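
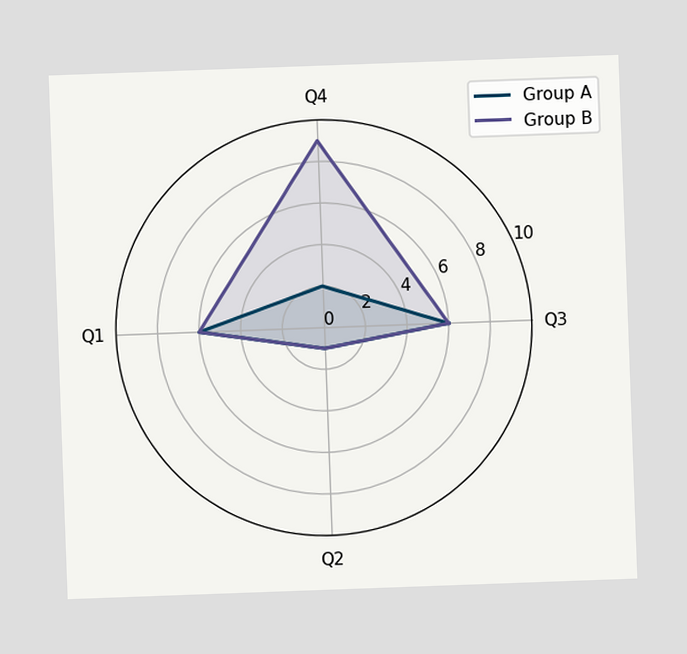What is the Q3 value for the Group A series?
The chart is tilted about 2° counter-clockwise. On the Q3 axis, Group A reaches 6.

6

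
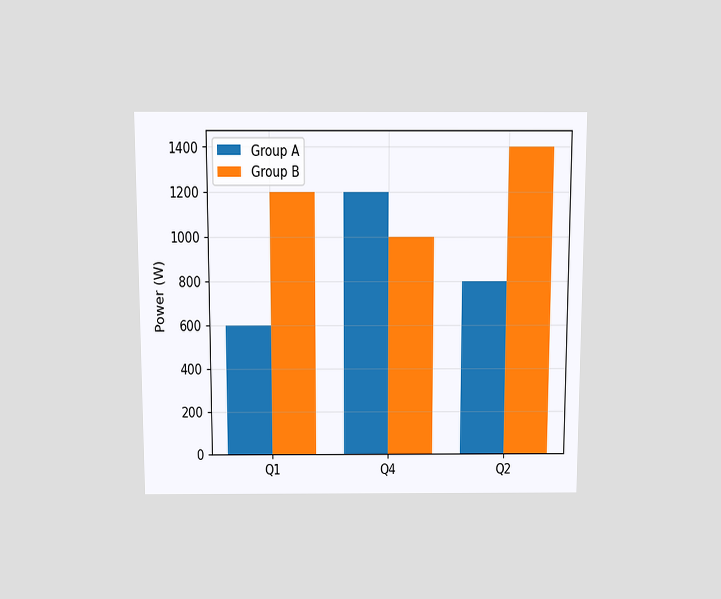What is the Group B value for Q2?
1400W

The chart is viewed slightly from above. The Group B bar at Q2 reaches 1400W on the y-axis.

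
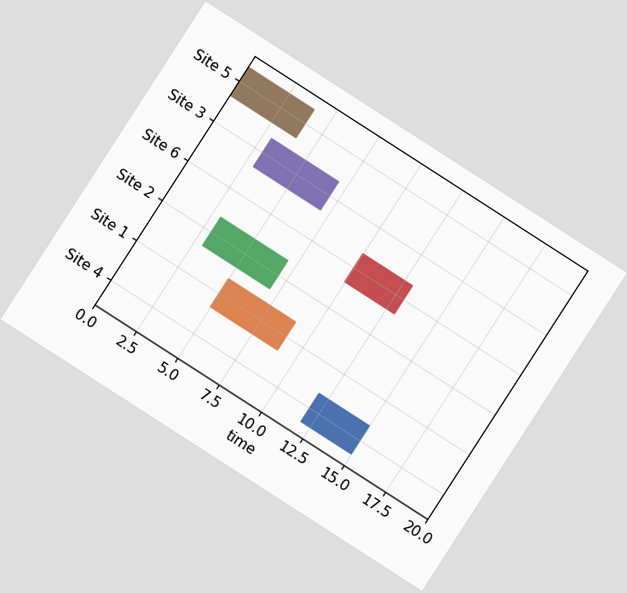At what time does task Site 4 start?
12

The chart is tilted about 33° clockwise. The Site 4 bar begins at t=12.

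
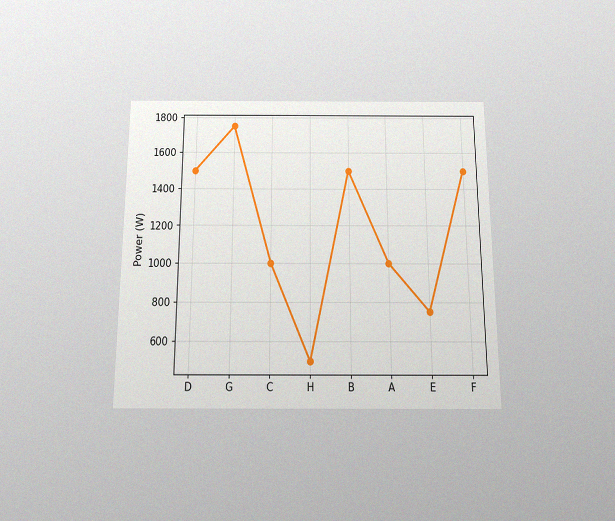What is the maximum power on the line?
1750W

The chart is viewed slightly from below, with some photo noise. The highest point is at G, and reading across to the y-axis gives 1750W.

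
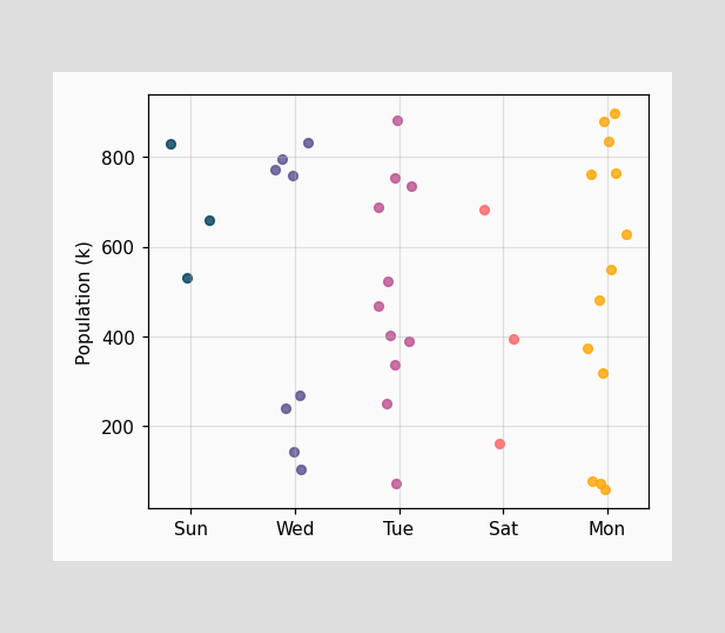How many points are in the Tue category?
Counting the markers in the Tue column gives 11.

11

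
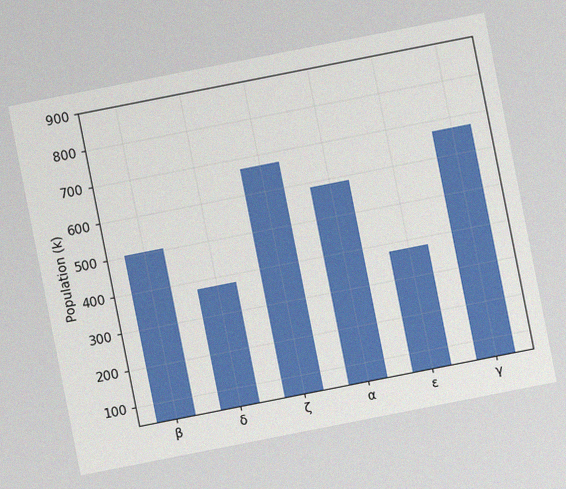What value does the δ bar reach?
378k

The chart is tilted about 11° counter-clockwise, with some photo noise. Reading along the chart's y-axis, the δ bar reaches 378k.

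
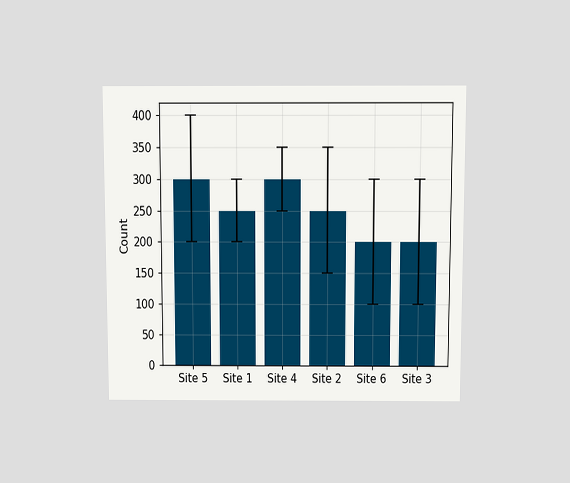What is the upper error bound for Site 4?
The chart is viewed slightly from above. The Site 4 bar's upper whisker reaches 350.

350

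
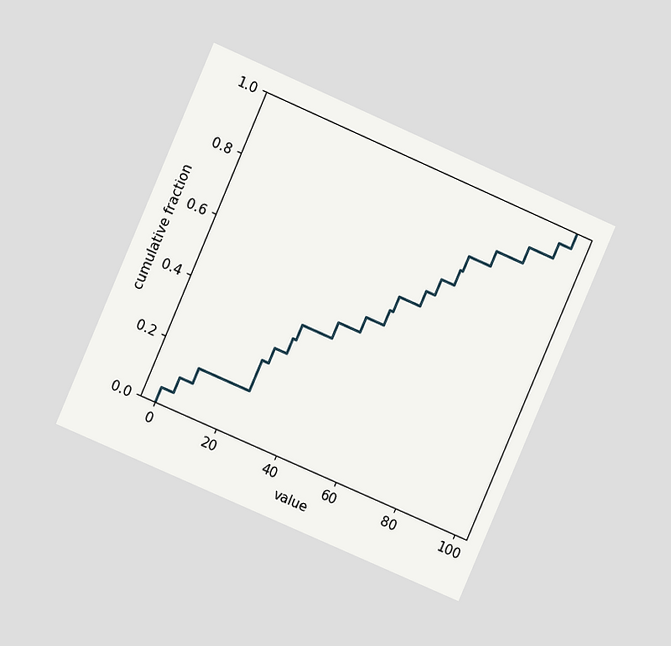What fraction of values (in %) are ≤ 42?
The chart is tilted about 23° clockwise and viewed at a slight angle. At x=42 the ECDF step is at 45%.

45%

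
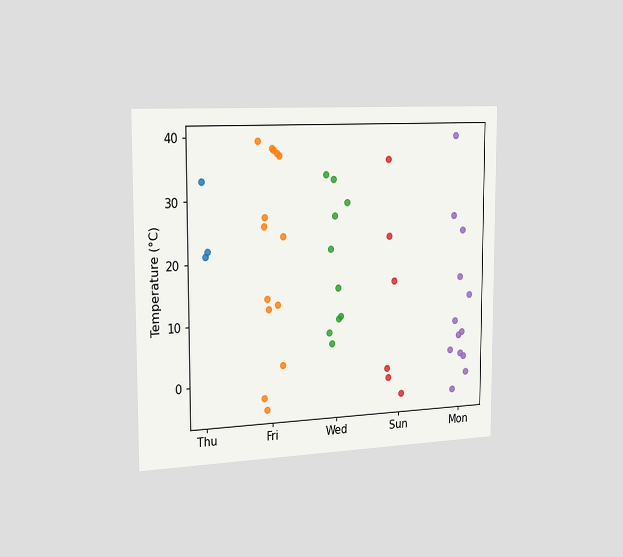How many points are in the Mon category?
The chart is viewed slightly from the left. Counting the markers in the Mon column gives 13.

13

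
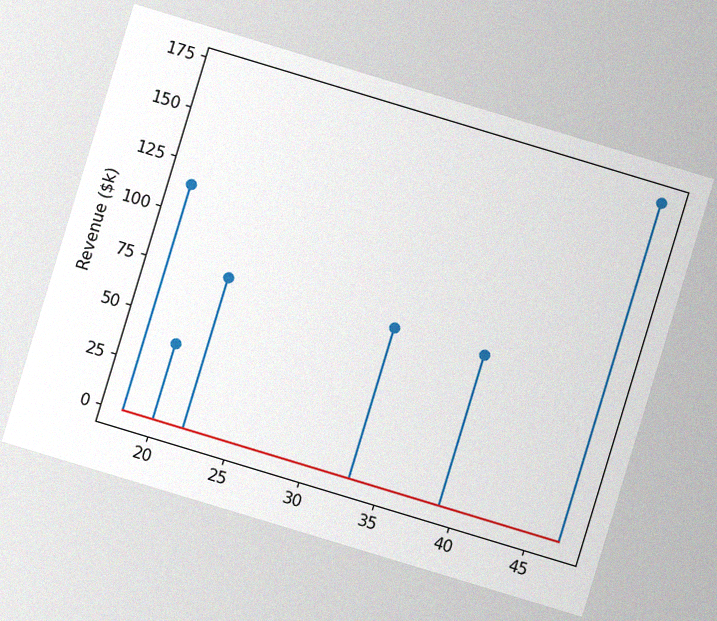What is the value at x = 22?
$76k

The chart is tilted about 17° clockwise, with some photo noise. The stem at x=22 reaches $76k.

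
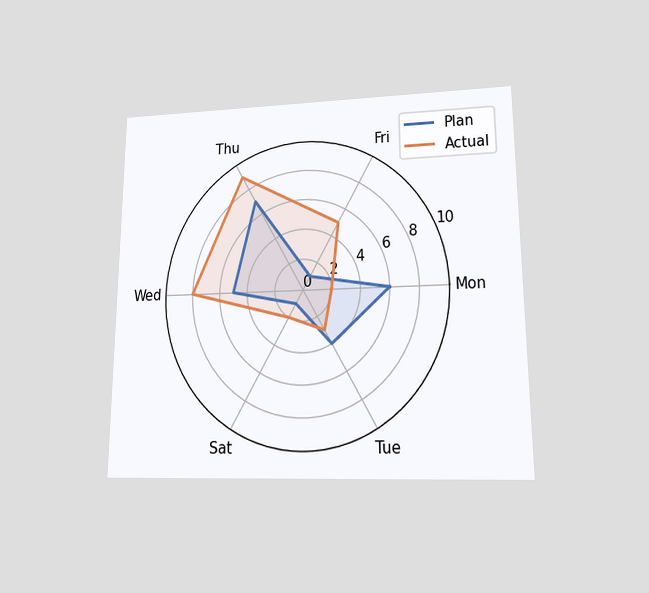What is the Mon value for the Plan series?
6

The chart is viewed at a slight angle. On the Mon axis, Plan reaches 6.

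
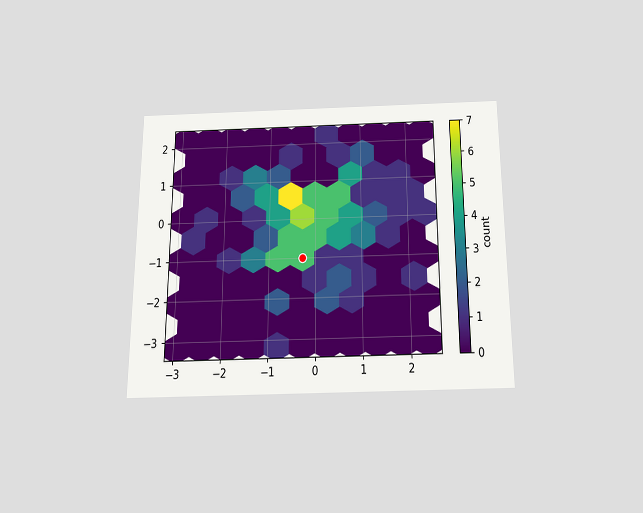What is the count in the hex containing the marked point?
The chart is viewed slightly from below. The marked hex reads 5 on the colorbar.

5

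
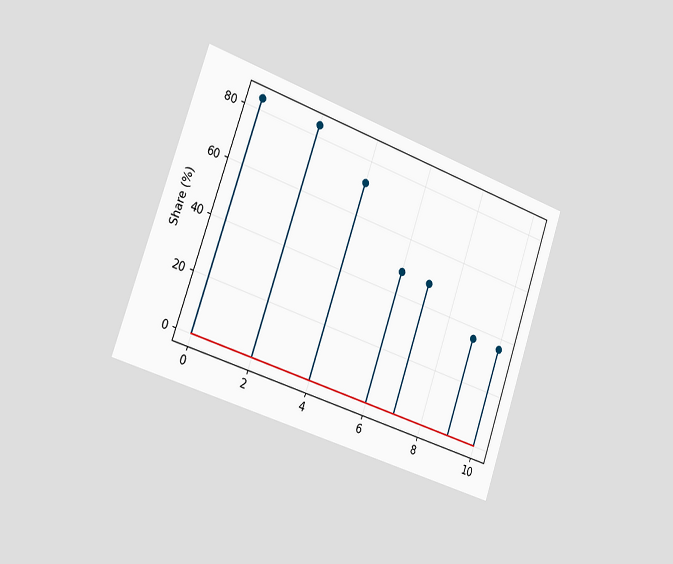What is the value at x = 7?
48%

The chart is tilted about 19° clockwise and viewed slightly from the left. The stem at x=7 reaches 48%.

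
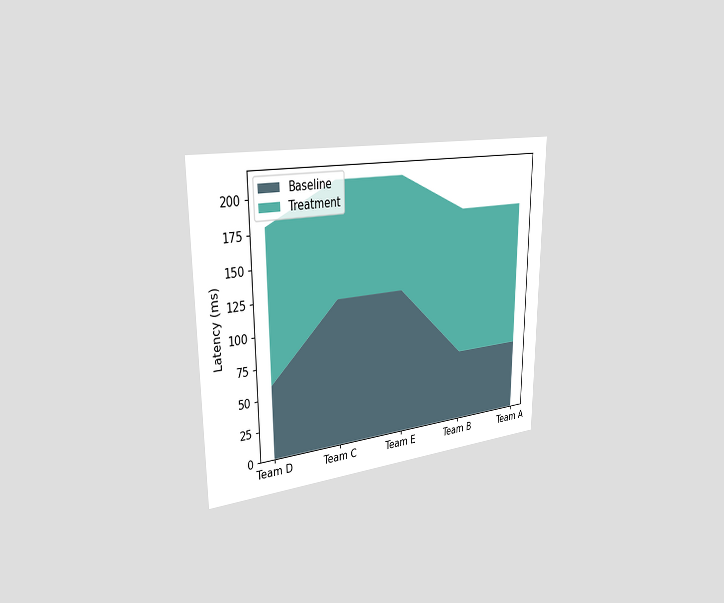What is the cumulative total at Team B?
The chart is viewed slightly from the left. The stacked total at Team B reaches 180ms.

180ms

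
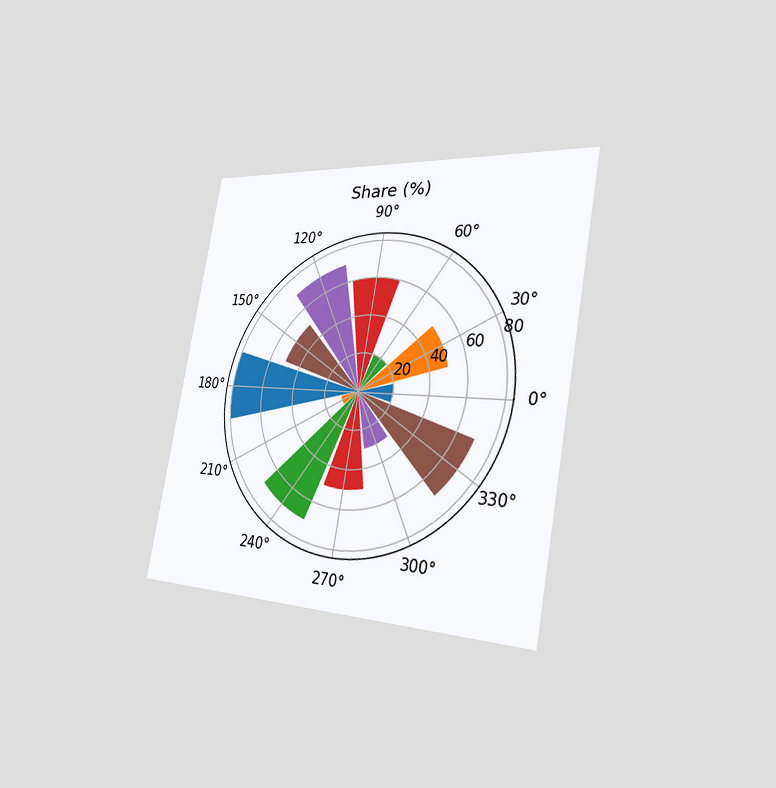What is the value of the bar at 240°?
The chart is tilted about 10° clockwise and viewed slightly from the right. The bar at 240° reaches 70% on the radial axis.

70%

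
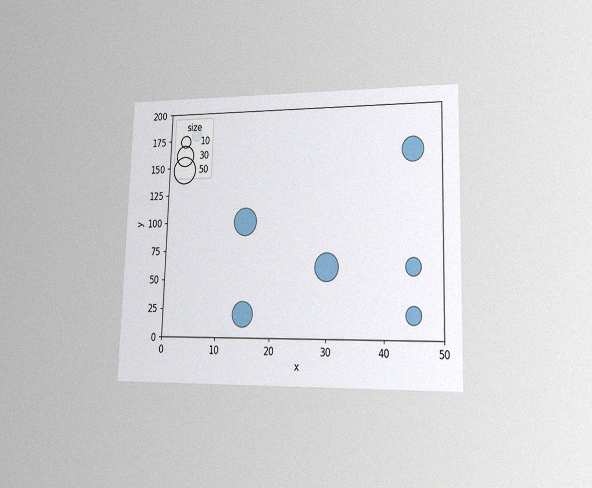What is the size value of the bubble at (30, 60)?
50

The chart is viewed at a slight angle, with some photo noise. Matching the bubble at (30, 60) against the size legend gives 50.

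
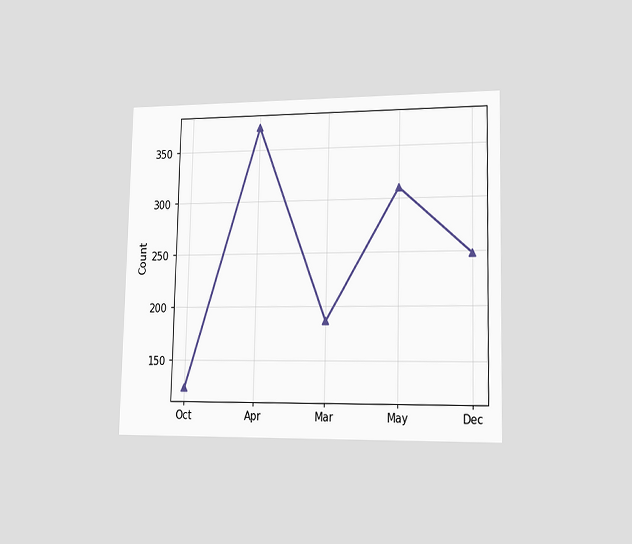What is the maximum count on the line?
372

The chart is viewed slightly from the right. The highest point is at Apr, and reading across to the y-axis gives 372.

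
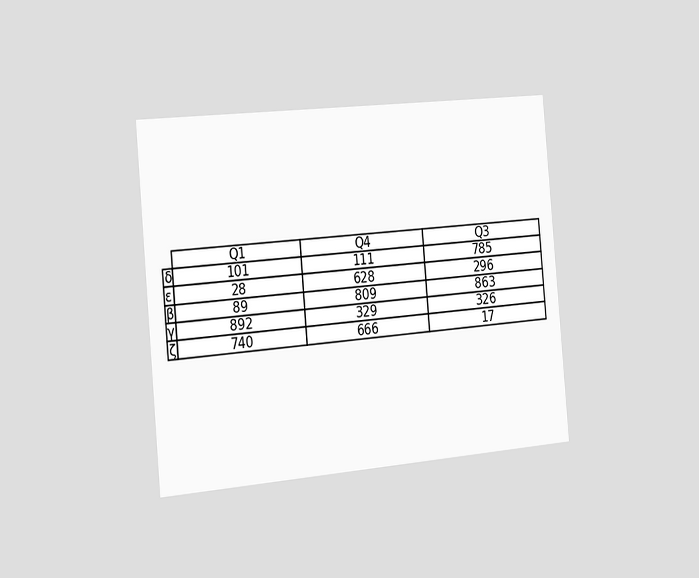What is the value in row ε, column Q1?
28

The chart is tilted about 5° counter-clockwise and viewed slightly from the left. The (ε, Q1) cell reads 28.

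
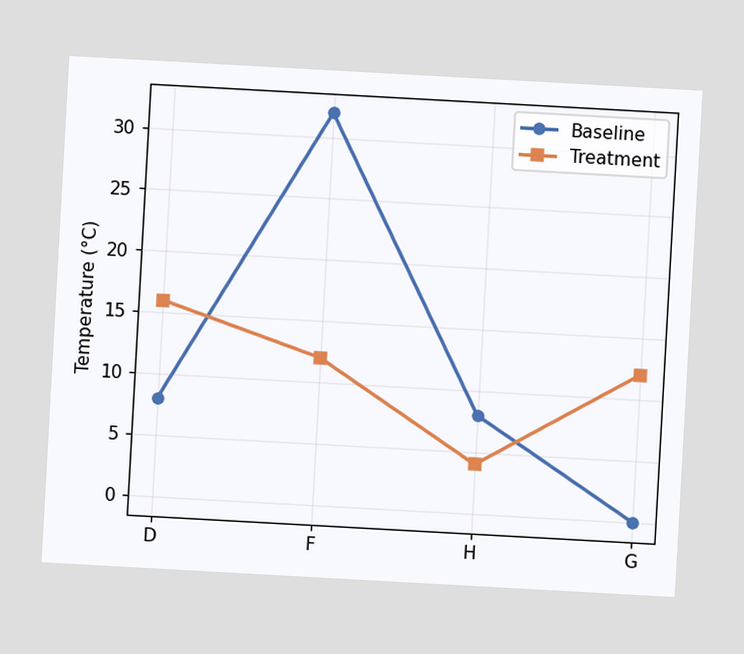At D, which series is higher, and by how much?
The chart is tilted about 3° clockwise. At D, Treatment sits above the other line by 8°C.

Treatment, by 8°C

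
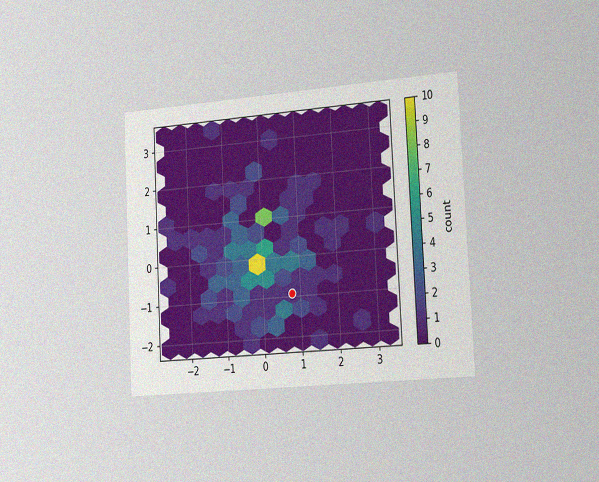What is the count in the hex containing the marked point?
1

The chart is tilted about 3° counter-clockwise and viewed slightly from the right, with some photo noise. The marked hex reads 1 on the colorbar.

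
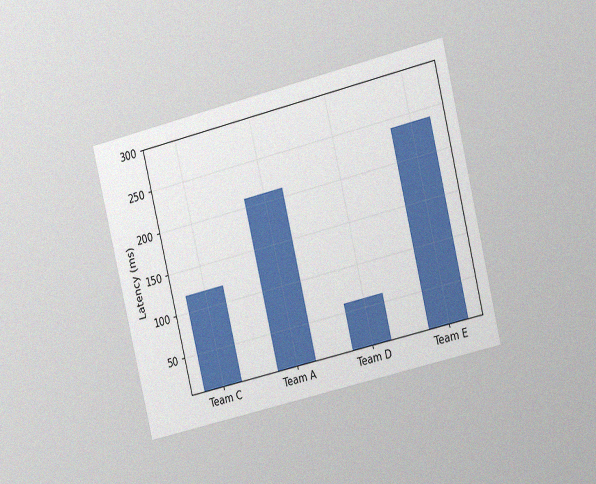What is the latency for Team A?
The chart is tilted about 14° counter-clockwise and viewed slightly from the right, with some photo noise. Reading along the chart's y-axis, the Team A bar reaches 210ms.

210ms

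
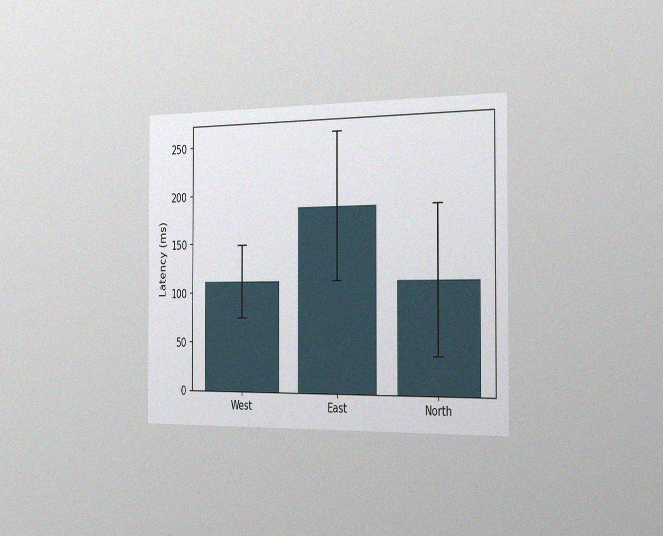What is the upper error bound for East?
259ms

The chart is viewed slightly from the right, with some photo noise. The East bar's upper whisker reaches 259ms.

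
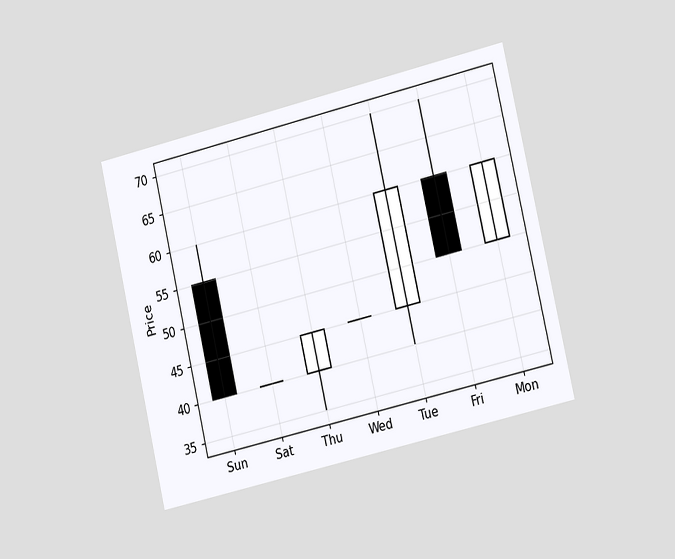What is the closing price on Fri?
50

The chart is tilted about 13° counter-clockwise and viewed slightly from the right. The Fri candle closes at 50.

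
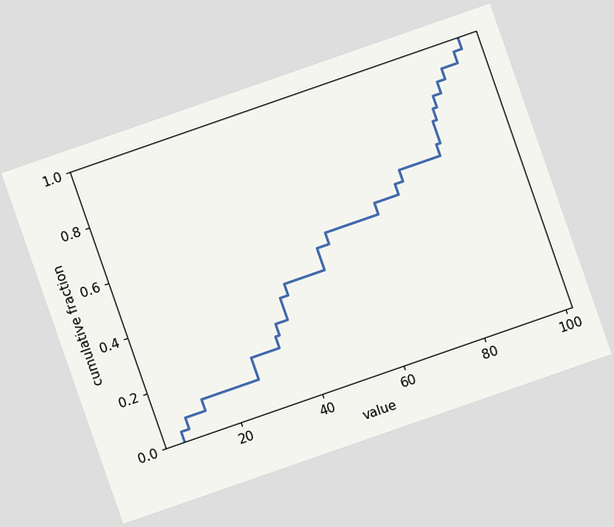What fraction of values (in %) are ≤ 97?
The chart is tilted about 19° counter-clockwise. At x=97 the ECDF step is at 100%.

100%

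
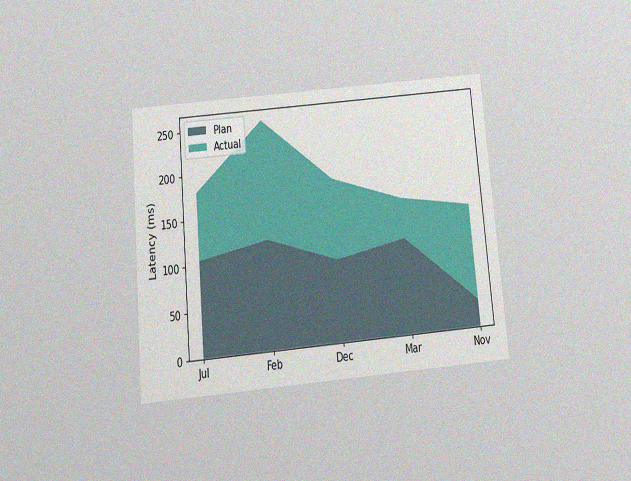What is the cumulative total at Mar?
The chart is tilted about 5° counter-clockwise and viewed slightly from below, with some photo noise. The stacked total at Mar reaches 150ms.

150ms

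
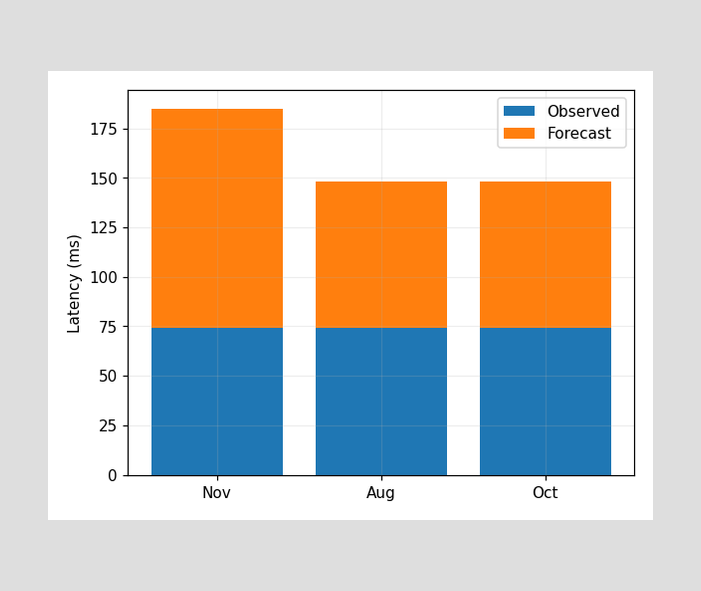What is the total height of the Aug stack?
148ms

The Aug stack's top reaches 148ms on the y-axis.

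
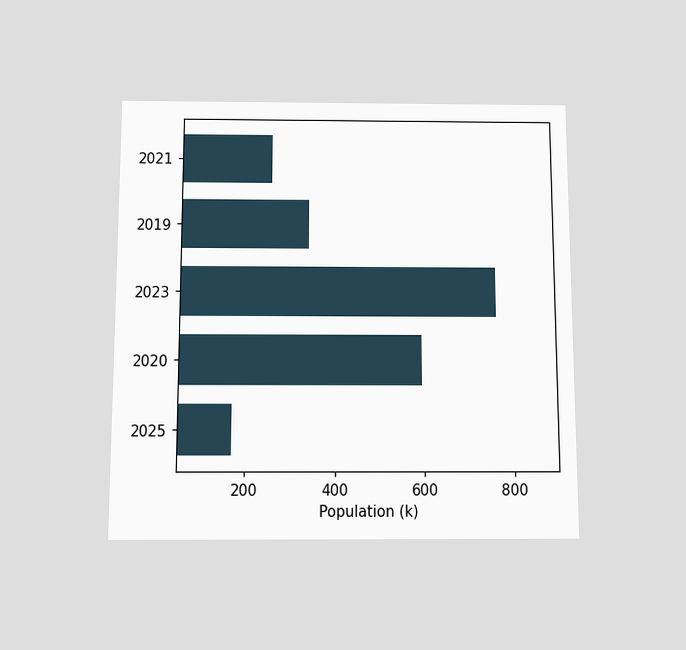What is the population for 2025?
The chart is viewed slightly from below. Reading along the chart's x-axis, the 2025 bar reaches 170k.

170k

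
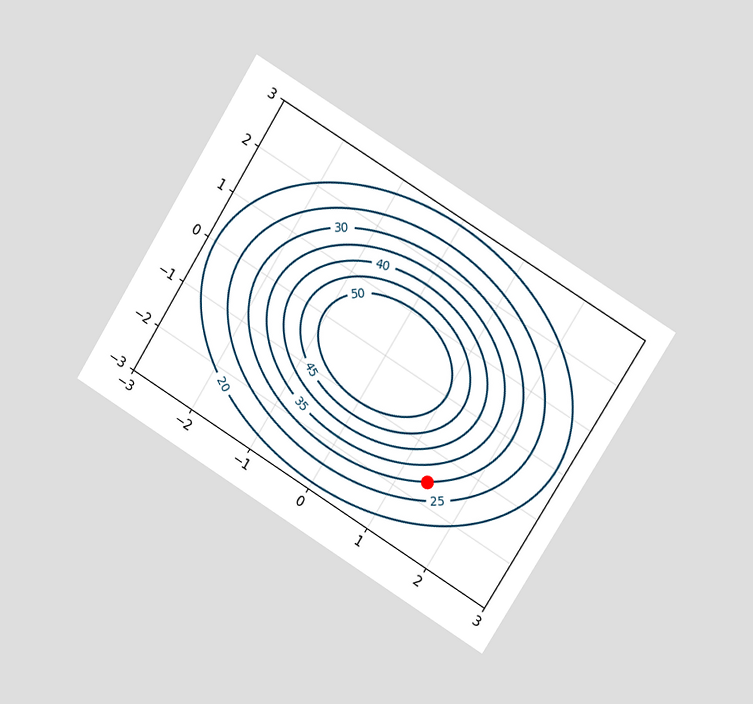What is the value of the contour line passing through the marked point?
The chart is tilted about 32° clockwise and viewed at a slight angle. The marked point sits on the contour labelled 30.

30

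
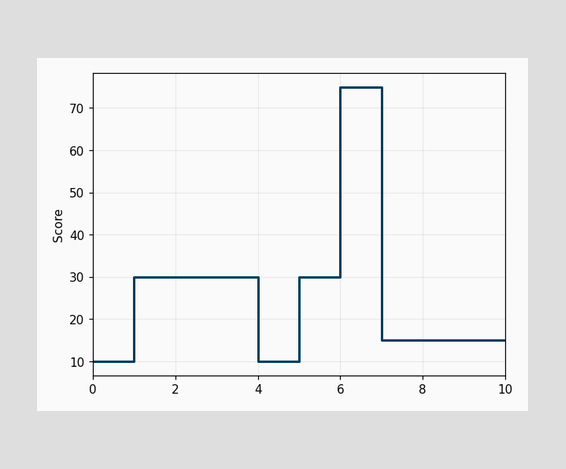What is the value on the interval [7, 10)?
15

On [7, 10) the step sits at 15.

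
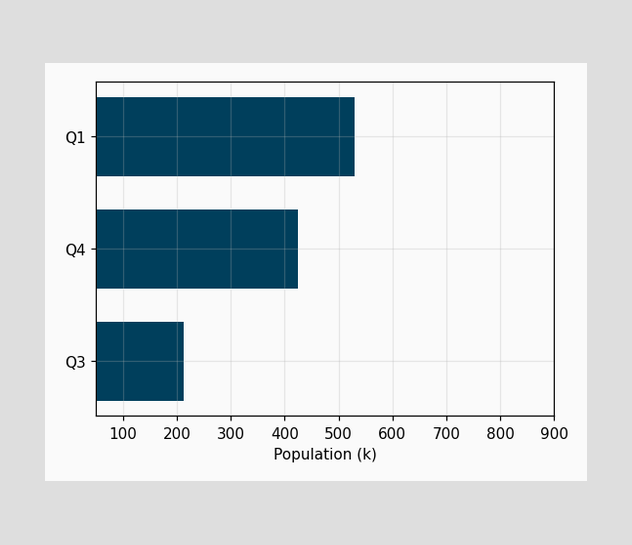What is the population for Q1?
530k

Reading along the chart's x-axis, the Q1 bar reaches 530k.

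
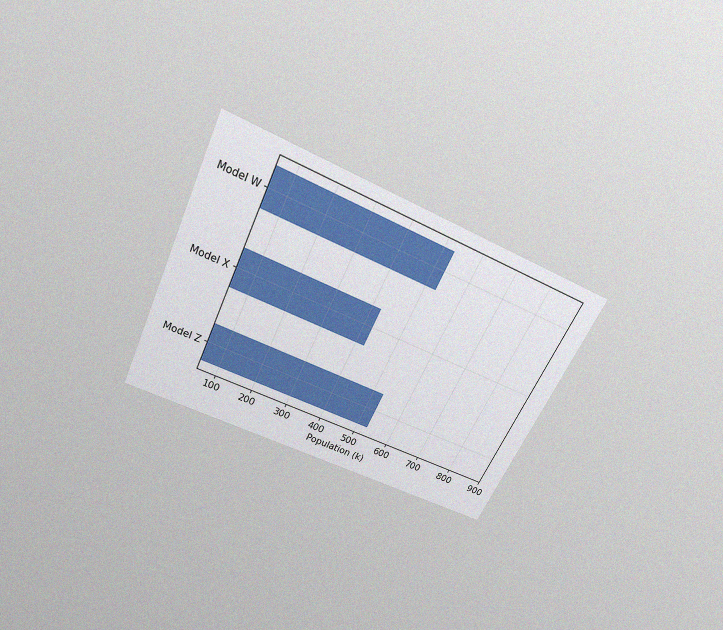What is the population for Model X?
The chart is tilted about 26° clockwise and viewed slightly from above, with some photo noise. Reading along the chart's x-axis, the Model X bar reaches 424k.

424k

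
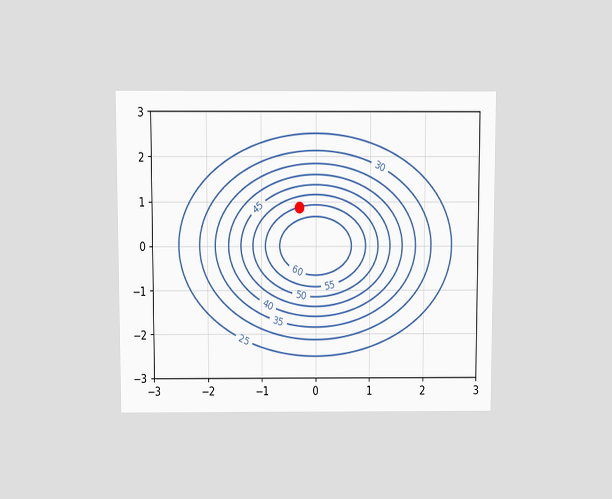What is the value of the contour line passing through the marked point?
The chart is viewed slightly from above. The marked point sits on the contour labelled 55.

55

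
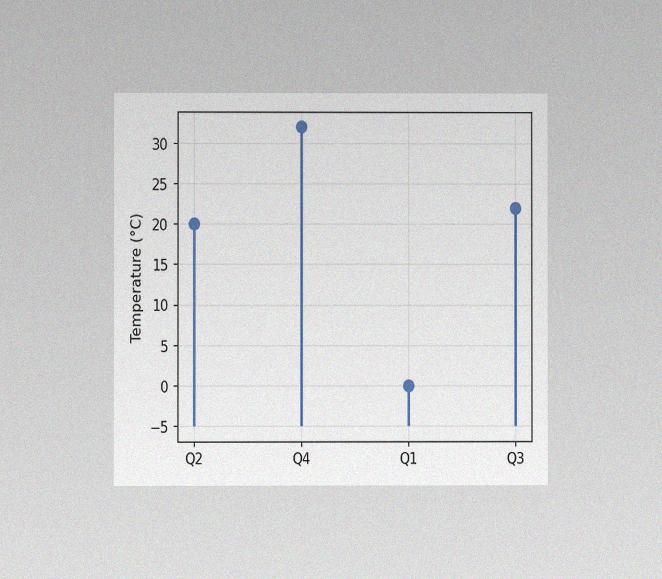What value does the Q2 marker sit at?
20°C

The chart is viewed at a slight angle, with some photo noise. The Q2 marker sits at 20°C.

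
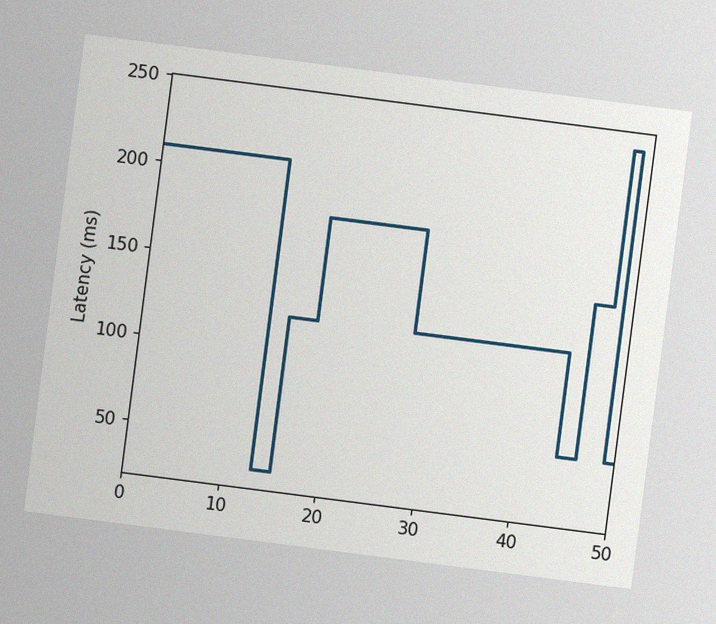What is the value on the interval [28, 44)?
The chart is tilted about 7° clockwise, with some photo noise. On [28, 44) the step sits at 120ms.

120ms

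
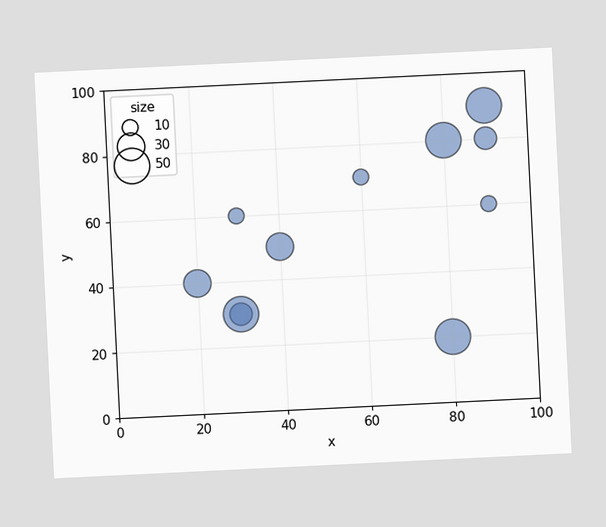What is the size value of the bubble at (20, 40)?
30

The chart is tilted about 3° counter-clockwise. Matching the bubble at (20, 40) against the size legend gives 30.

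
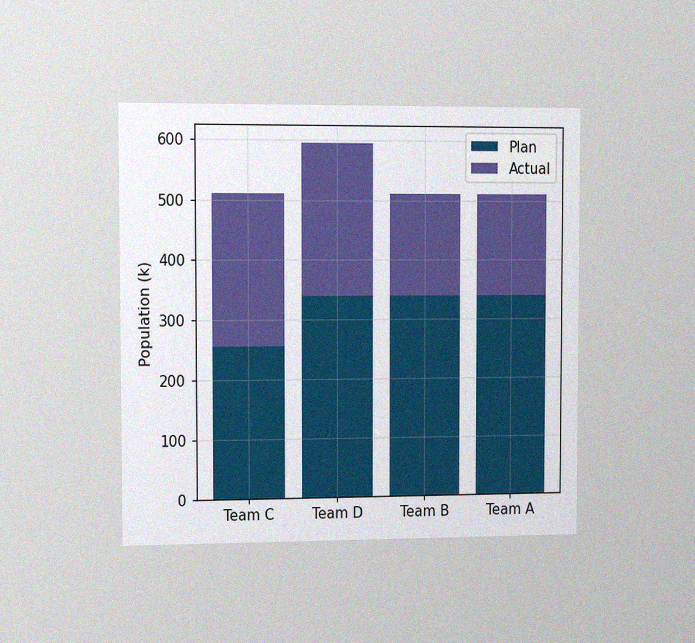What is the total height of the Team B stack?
510k

The chart is viewed slightly from the left, with some photo noise. The Team B stack's top reaches 510k on the y-axis.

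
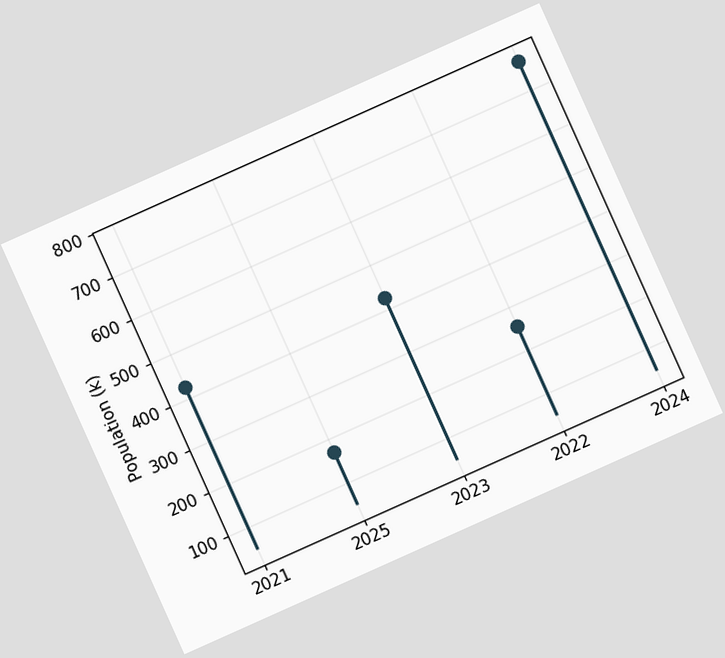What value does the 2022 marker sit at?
The chart is tilted about 24° counter-clockwise. The 2022 marker sits at 255k.

255k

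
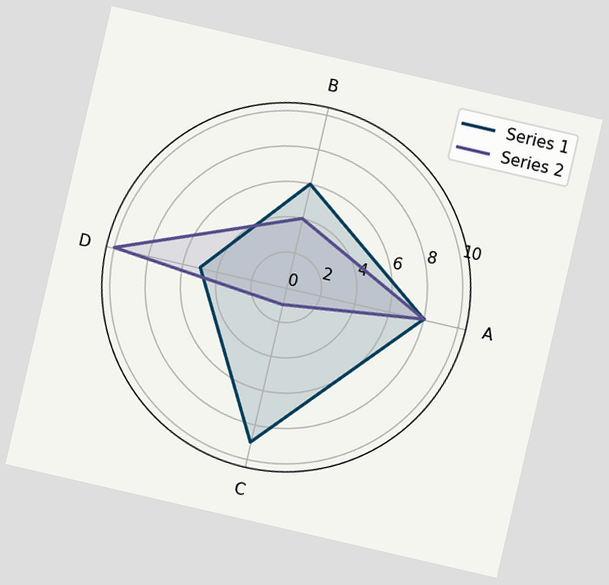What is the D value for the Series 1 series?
5

The chart is tilted about 13° clockwise. On the D axis, Series 1 reaches 5.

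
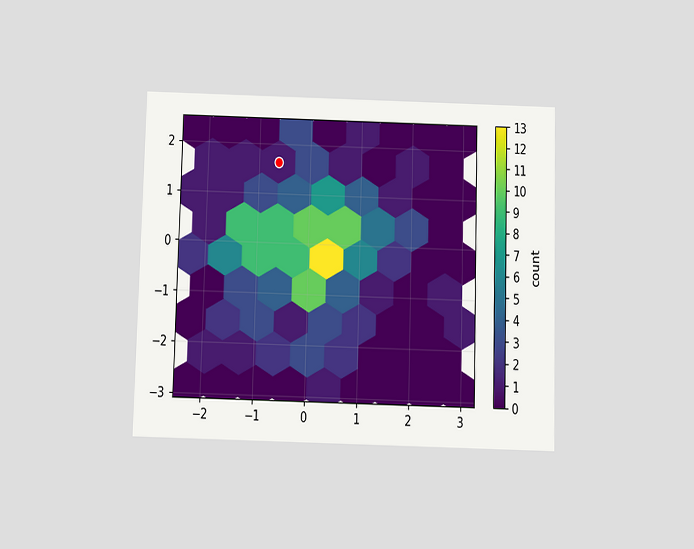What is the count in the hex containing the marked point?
The chart is viewed slightly from below. The marked hex reads 1 on the colorbar.

1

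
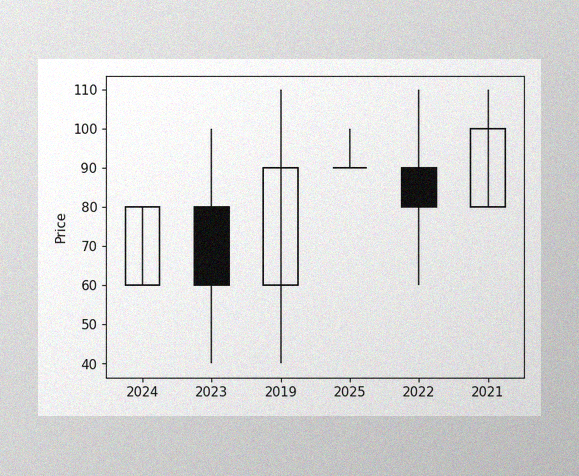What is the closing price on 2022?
80

The image has some photo noise and uneven lighting. The 2022 candle closes at 80.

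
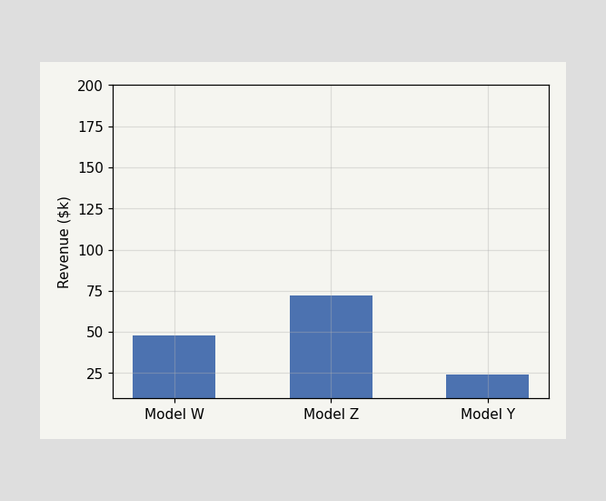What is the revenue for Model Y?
$24k

Reading along the chart's y-axis, the Model Y bar reaches $24k.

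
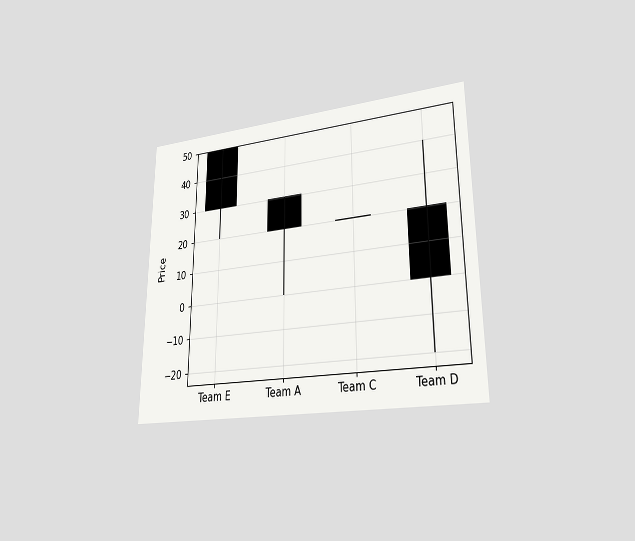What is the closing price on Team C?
20

The chart is viewed at a slight angle. The Team C candle closes at 20.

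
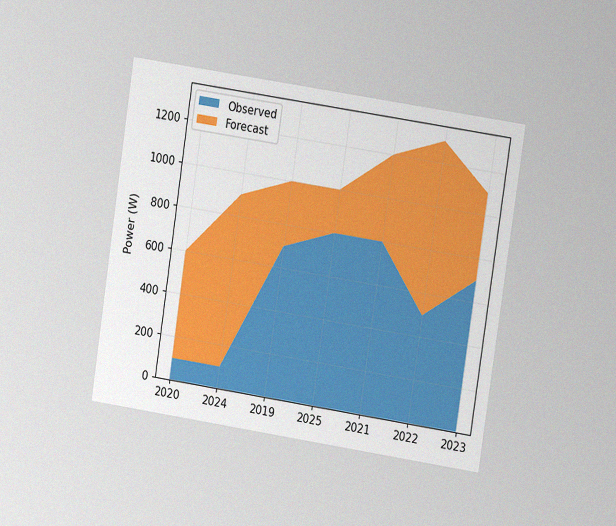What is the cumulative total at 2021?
The chart is tilted about 9° clockwise and viewed at a slight angle, with some photo noise. The stacked total at 2021 reaches 1200W.

1200W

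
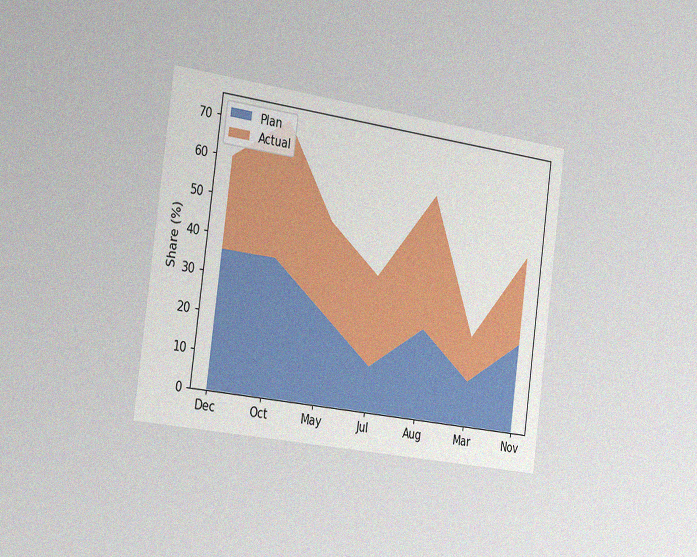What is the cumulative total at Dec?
60%

The chart is tilted about 8° clockwise and viewed slightly from the left, with some photo noise. The stacked total at Dec reaches 60%.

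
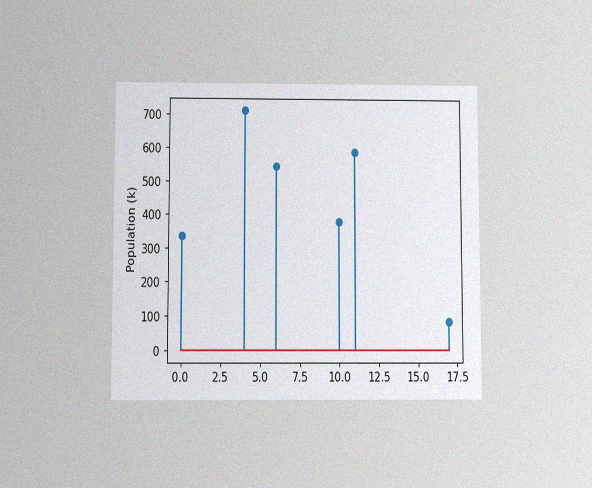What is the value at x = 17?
The chart is viewed slightly from below, with some photo noise. The stem at x=17 reaches 84k.

84k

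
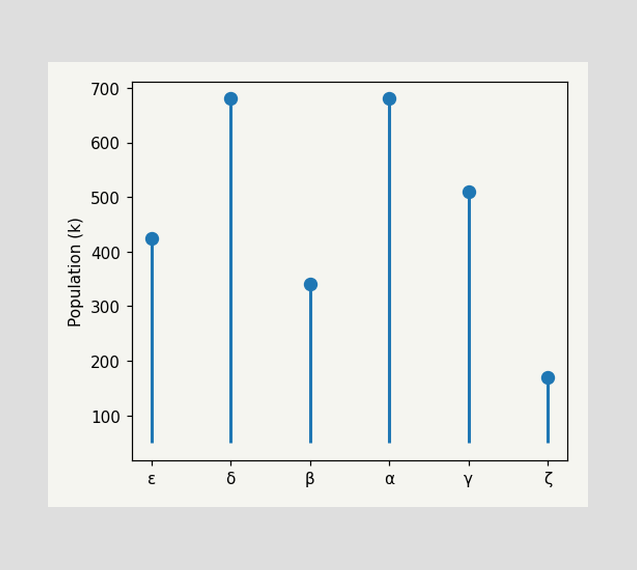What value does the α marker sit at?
680k

The α marker sits at 680k.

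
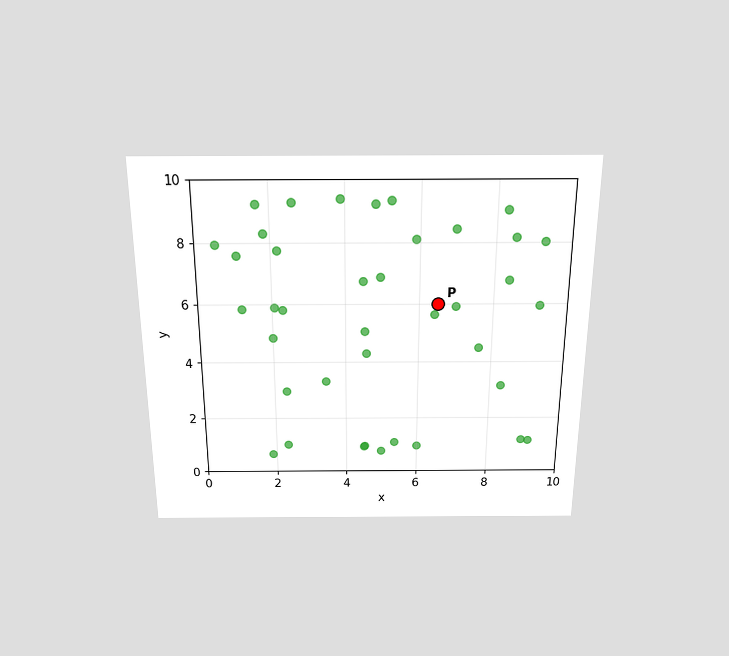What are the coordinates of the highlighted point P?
(6.5, 6)

The chart is viewed slightly from above. Following the gridlines from P to each axis, P sits at (6.5, 6).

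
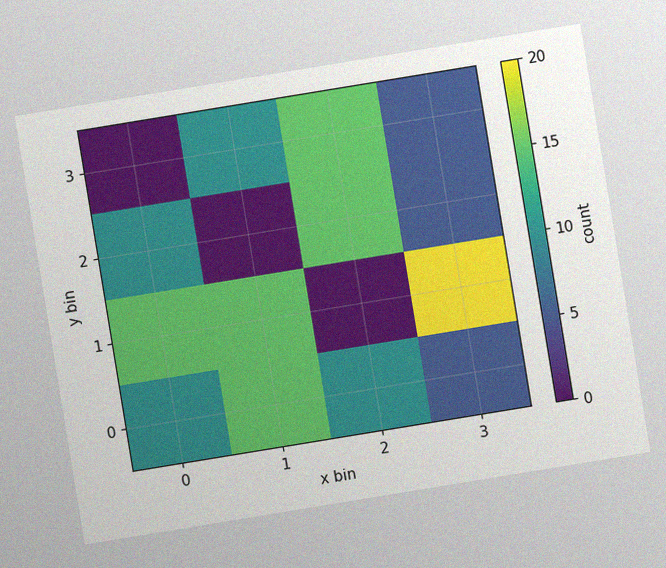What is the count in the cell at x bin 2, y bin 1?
The chart is tilted about 9° counter-clockwise, with some photo noise. Matching the cell (2, 1) against the colorbar gives 0.

0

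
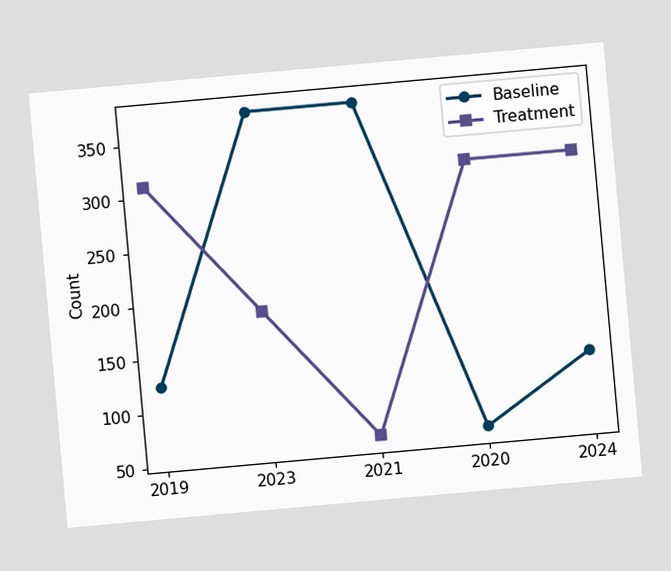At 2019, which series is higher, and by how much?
Treatment, by 186

The chart is tilted about 5° counter-clockwise. At 2019, Treatment sits above the other line by 186.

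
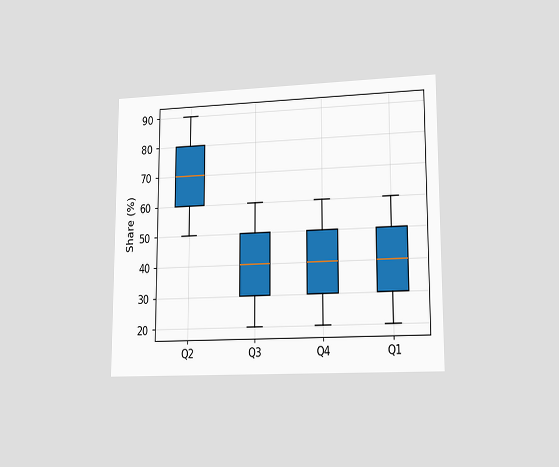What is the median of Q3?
The chart is viewed at a slight angle. The median line in the Q3 box sits at 40%.

40%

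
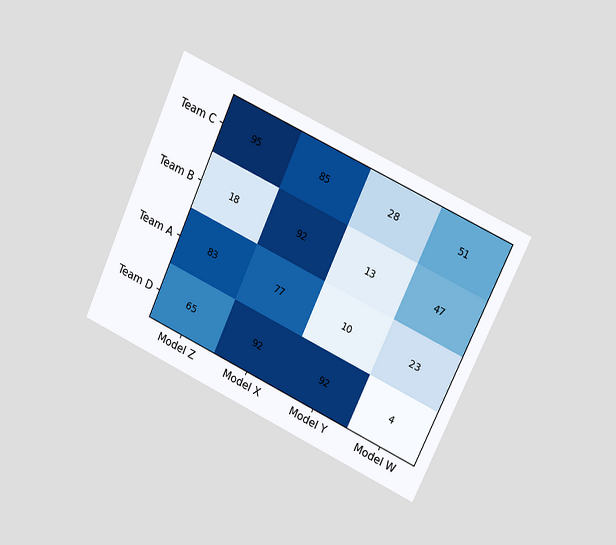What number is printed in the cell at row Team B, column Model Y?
13

The chart is tilted about 25° clockwise and viewed slightly from the right. The (Team B, Model Y) cell reads 13.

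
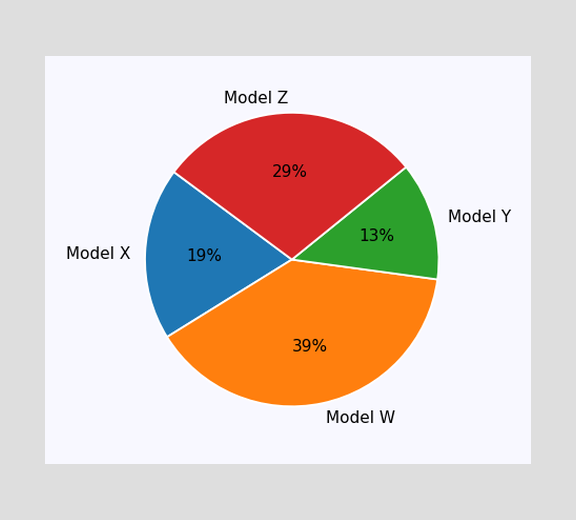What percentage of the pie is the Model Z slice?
The Model Z slice takes up 29% of the pie.

29%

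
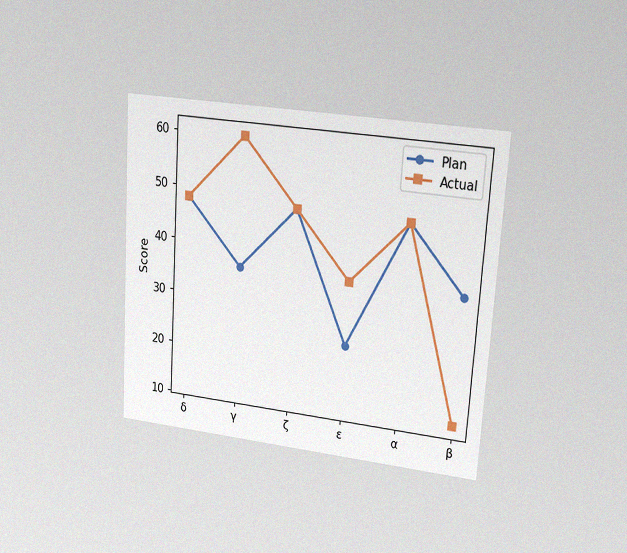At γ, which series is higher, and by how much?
Actual, by 24

The chart is tilted about 4° clockwise and viewed at a slight angle, with some photo noise. At γ, Actual sits above the other line by 24.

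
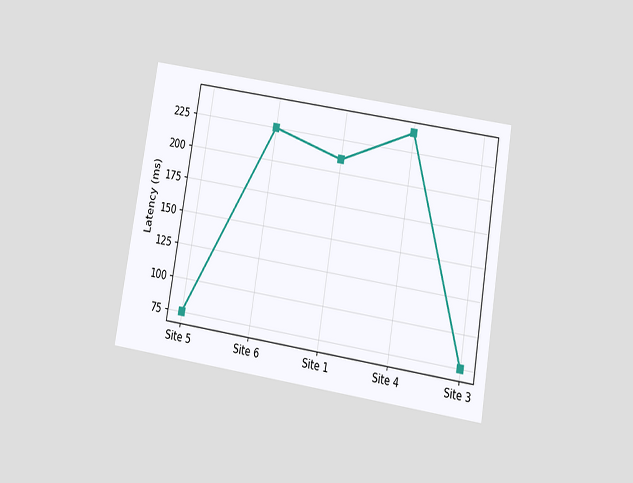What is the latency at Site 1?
The chart is tilted about 9° clockwise and viewed slightly from below. At Site 1, the line is at 210ms.

210ms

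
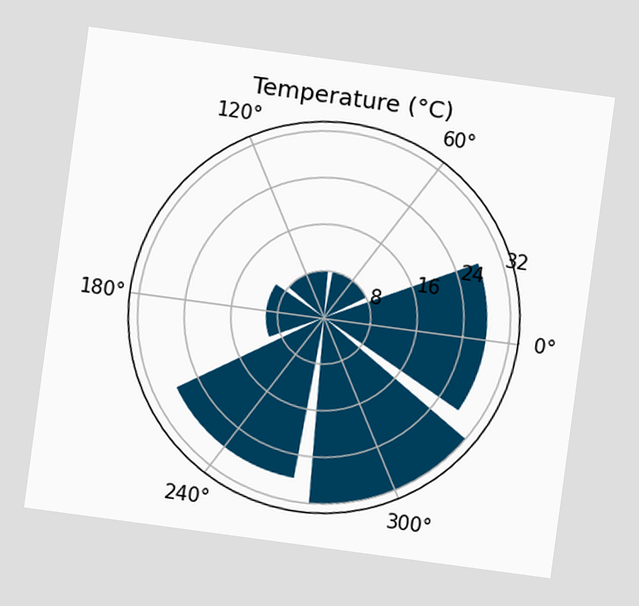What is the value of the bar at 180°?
The chart is tilted about 8° clockwise. The bar at 180° reaches 10°C on the radial axis.

10°C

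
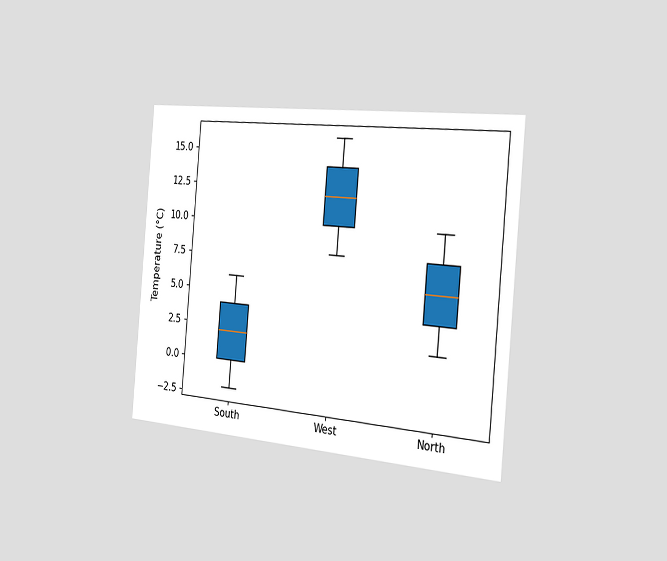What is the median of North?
6°C

The chart is tilted about 5° clockwise and viewed slightly from the right. The median line in the North box sits at 6°C.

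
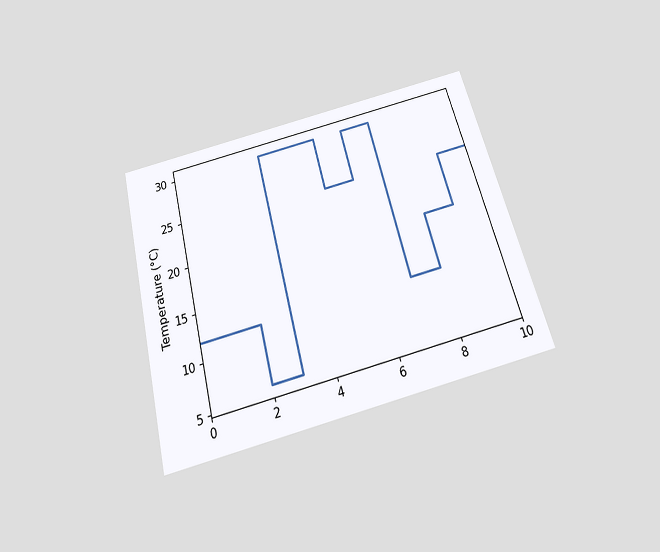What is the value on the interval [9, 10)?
24°C

The chart is tilted about 15° counter-clockwise and viewed slightly from below. On [9, 10) the step sits at 24°C.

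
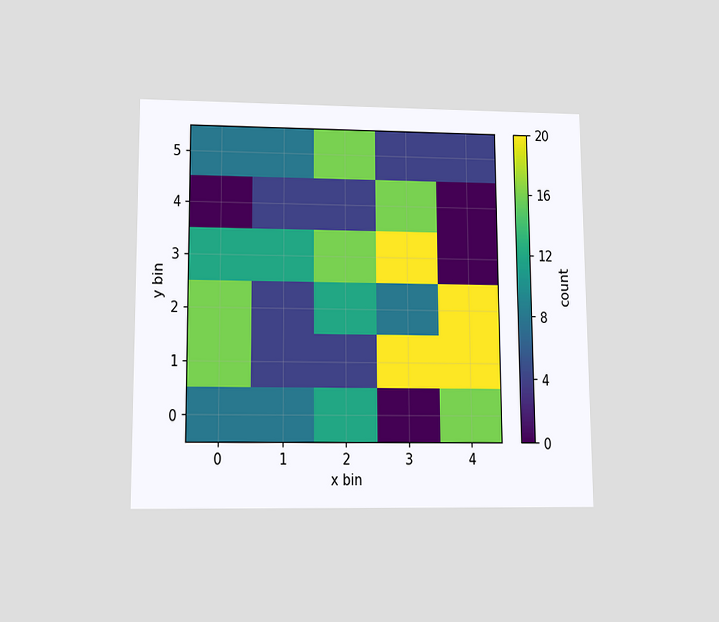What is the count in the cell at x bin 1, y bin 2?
The chart is viewed slightly from below. Matching the cell (1, 2) against the colorbar gives 4.

4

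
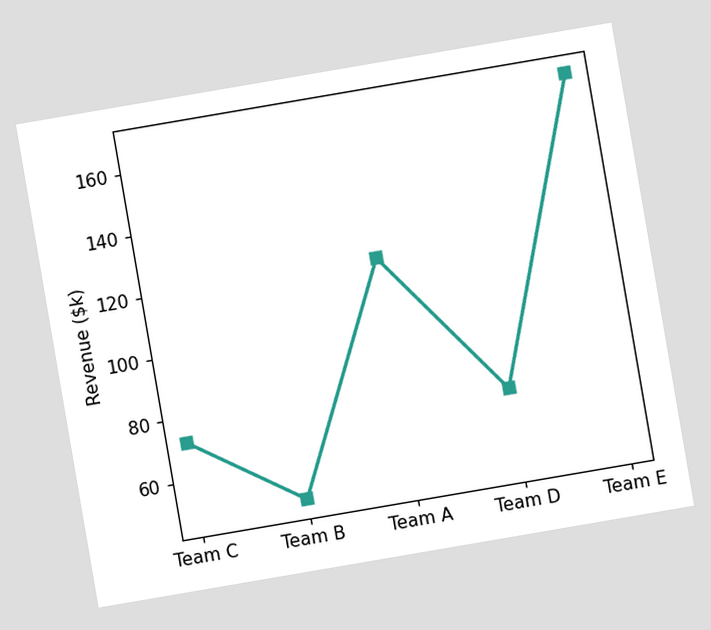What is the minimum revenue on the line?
The chart is tilted about 10° counter-clockwise. The lowest point is at Team B, and reading across to the y-axis gives $48k.

$48k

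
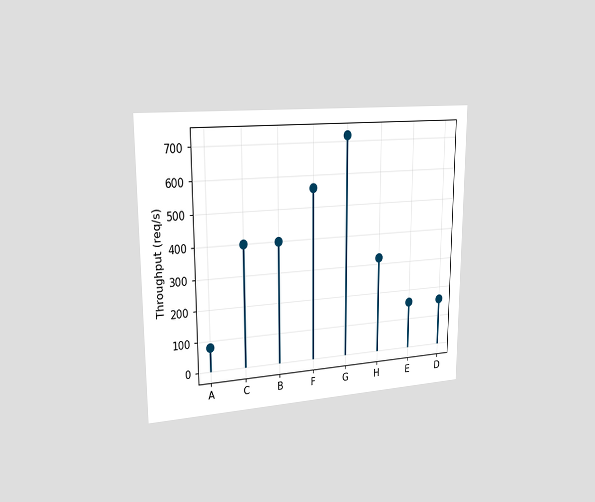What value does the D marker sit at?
160req/s

The chart is viewed slightly from the left. The D marker sits at 160req/s.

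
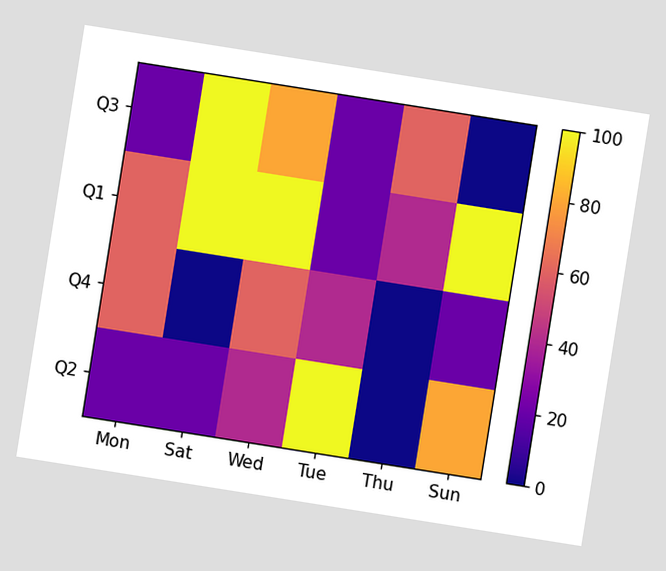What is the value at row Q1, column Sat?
The chart is tilted about 9° clockwise. Matching cell (Q1, Sat) against the colorbar gives 100.

100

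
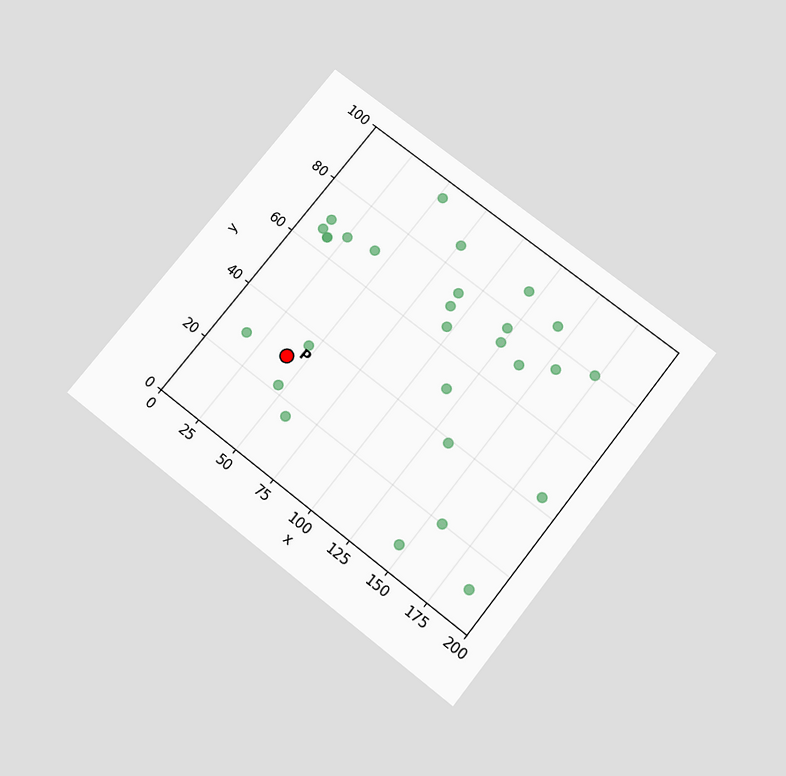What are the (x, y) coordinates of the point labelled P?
The chart is tilted about 38° clockwise and viewed slightly from below. Following the gridlines from P to each axis, P sits at (40, 30).

(40, 30)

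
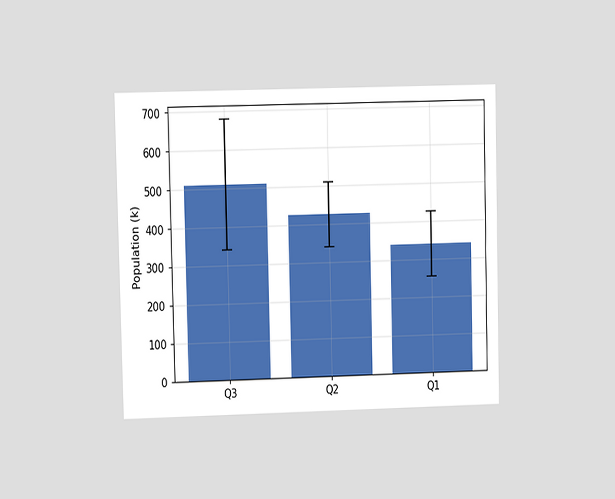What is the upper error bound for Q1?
The chart is viewed at a slight angle. The Q1 bar's upper whisker reaches 425k.

425k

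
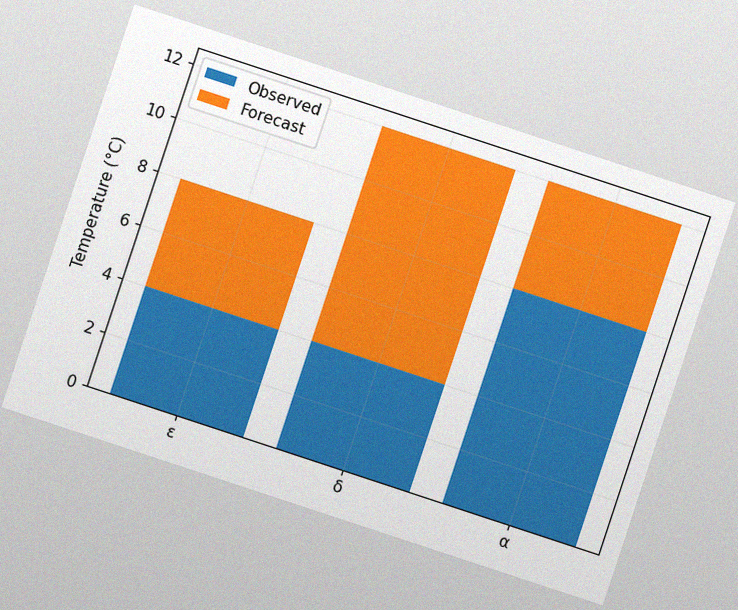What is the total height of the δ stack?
12°C

The chart is tilted about 18° clockwise, with some photo noise. The δ stack's top reaches 12°C on the y-axis.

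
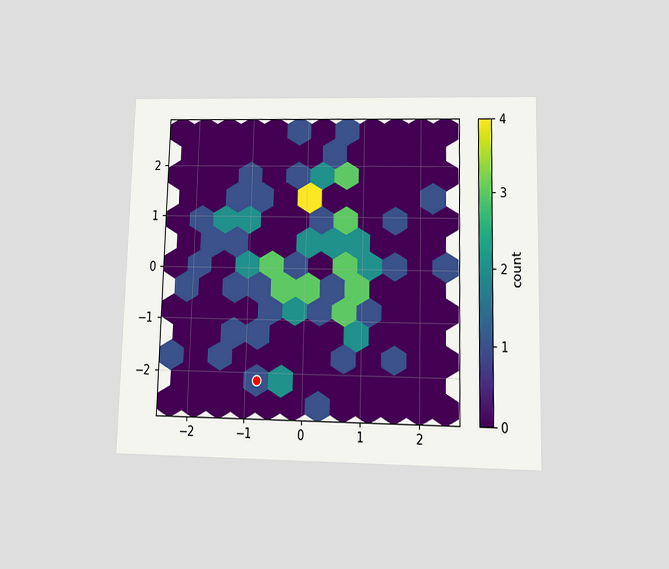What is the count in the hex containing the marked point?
1

The chart is viewed at a slight angle. The marked hex reads 1 on the colorbar.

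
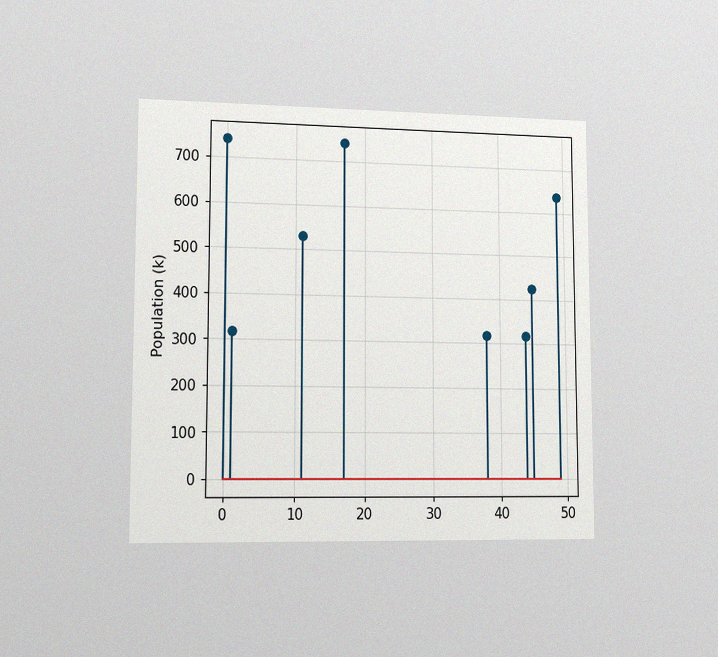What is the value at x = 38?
The chart is viewed slightly from the left, with some photo noise. The stem at x=38 reaches 318k.

318k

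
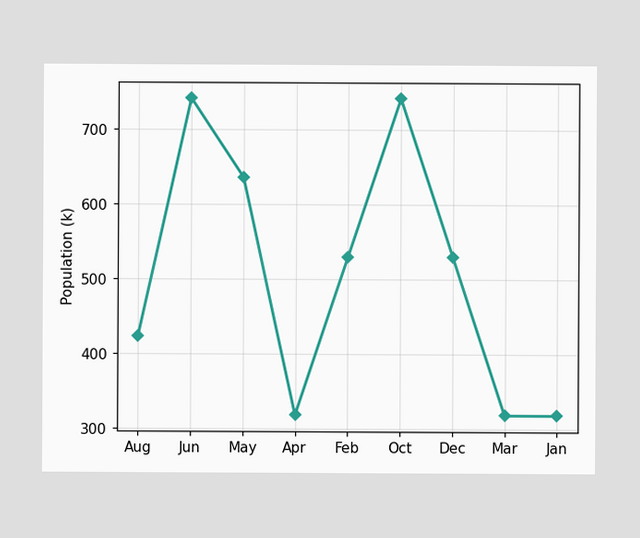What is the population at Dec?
530k

At Dec, the line is at 530k.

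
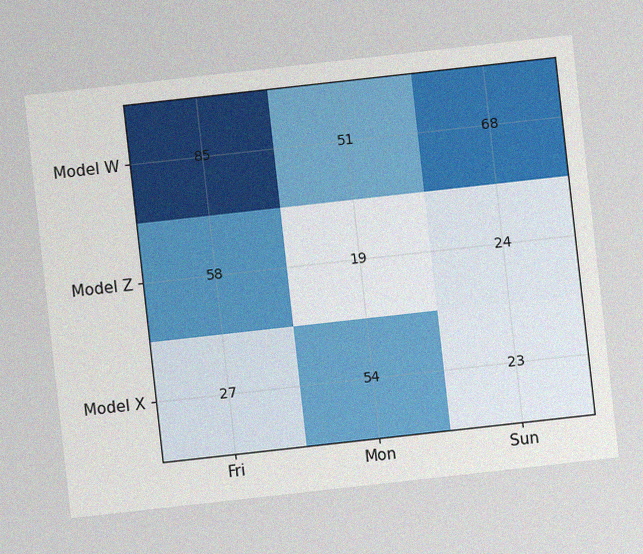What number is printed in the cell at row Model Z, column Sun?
The chart is tilted about 6° counter-clockwise, with some photo noise. The (Model Z, Sun) cell reads 24.

24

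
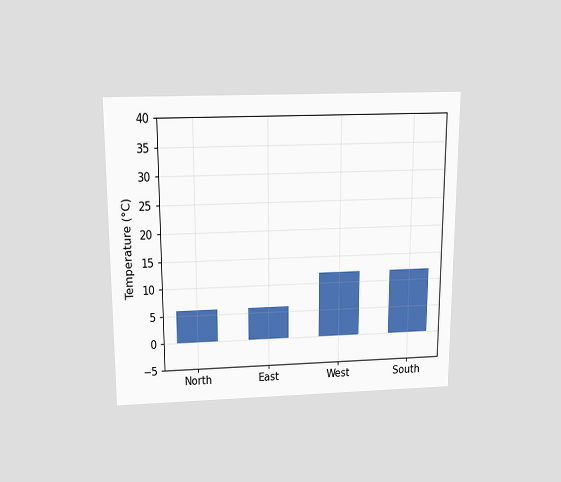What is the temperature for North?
The chart is viewed slightly from above. Reading along the chart's y-axis, the North bar reaches 6°C.

6°C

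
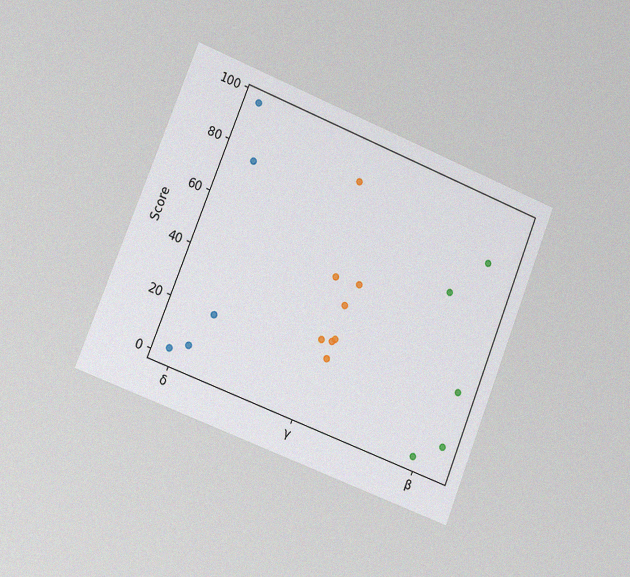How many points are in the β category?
5

The chart is tilted about 22° clockwise and viewed slightly from the left, with some photo noise. Counting the markers in the β column gives 5.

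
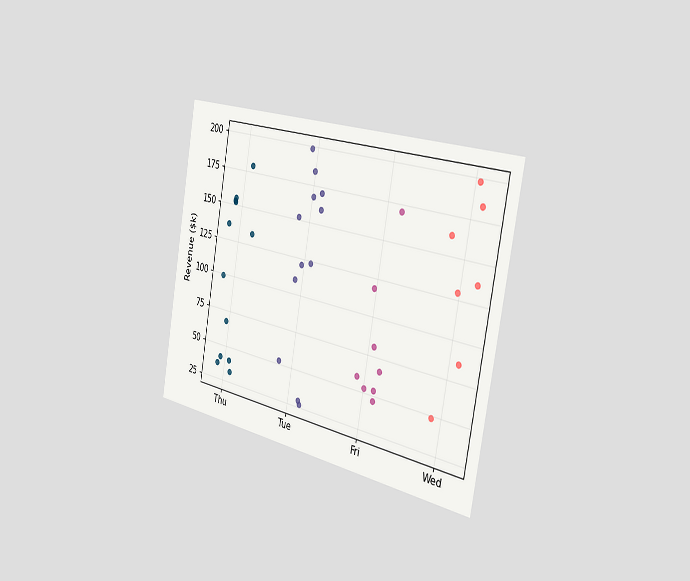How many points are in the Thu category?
The chart is tilted about 10° clockwise and viewed slightly from the right. Counting the markers in the Thu column gives 12.

12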